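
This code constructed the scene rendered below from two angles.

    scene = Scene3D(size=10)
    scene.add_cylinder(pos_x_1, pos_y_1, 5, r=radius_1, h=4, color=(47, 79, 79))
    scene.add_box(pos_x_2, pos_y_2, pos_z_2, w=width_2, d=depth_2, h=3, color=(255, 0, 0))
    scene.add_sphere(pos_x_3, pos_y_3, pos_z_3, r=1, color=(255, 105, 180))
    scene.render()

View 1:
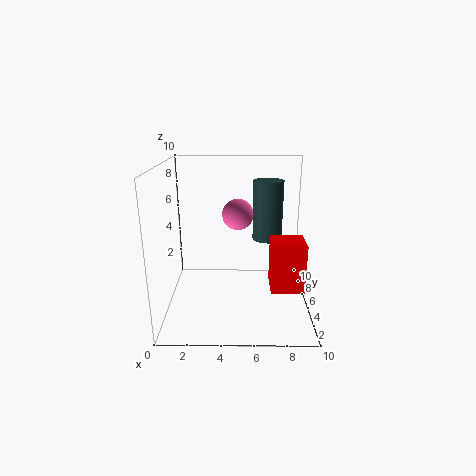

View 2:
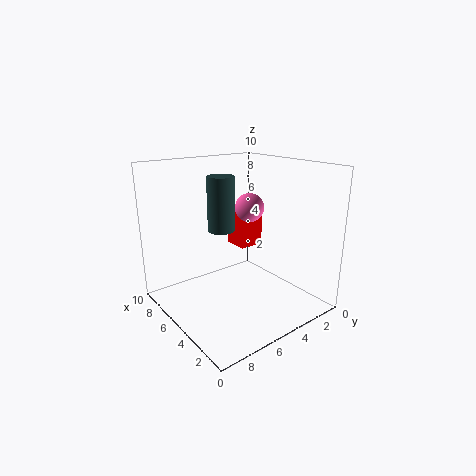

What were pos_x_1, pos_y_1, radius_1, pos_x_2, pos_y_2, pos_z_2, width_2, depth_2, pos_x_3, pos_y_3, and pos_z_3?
pos_x_1 = 7
pos_y_1 = 5
radius_1 = 1
pos_x_2 = 7
pos_y_2 = 1
pos_z_2 = 3
width_2 = 2
depth_2 = 2
pos_x_3 = 5
pos_y_3 = 4
pos_z_3 = 7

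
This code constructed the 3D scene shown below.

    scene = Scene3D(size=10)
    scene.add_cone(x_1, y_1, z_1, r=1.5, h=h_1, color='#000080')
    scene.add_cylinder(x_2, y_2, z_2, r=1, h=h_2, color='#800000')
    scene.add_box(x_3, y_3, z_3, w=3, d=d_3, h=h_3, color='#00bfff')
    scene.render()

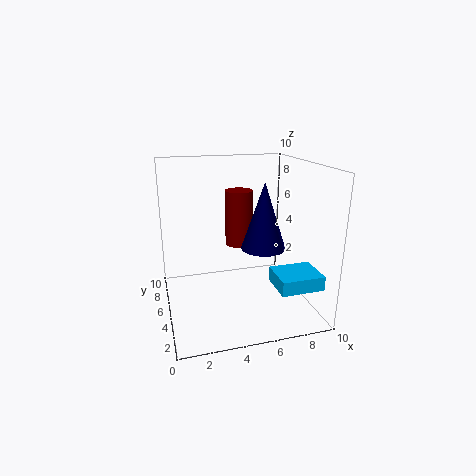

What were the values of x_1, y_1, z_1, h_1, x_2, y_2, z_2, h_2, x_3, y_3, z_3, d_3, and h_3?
x_1 = 6.5; y_1 = 4; z_1 = 4.5; h_1 = 4.5; x_2 = 5.5; y_2 = 6.5; z_2 = 4; h_2 = 4; x_3 = 7; y_3 = 1.5; z_3 = 2; d_3 = 2.5; h_3 = 1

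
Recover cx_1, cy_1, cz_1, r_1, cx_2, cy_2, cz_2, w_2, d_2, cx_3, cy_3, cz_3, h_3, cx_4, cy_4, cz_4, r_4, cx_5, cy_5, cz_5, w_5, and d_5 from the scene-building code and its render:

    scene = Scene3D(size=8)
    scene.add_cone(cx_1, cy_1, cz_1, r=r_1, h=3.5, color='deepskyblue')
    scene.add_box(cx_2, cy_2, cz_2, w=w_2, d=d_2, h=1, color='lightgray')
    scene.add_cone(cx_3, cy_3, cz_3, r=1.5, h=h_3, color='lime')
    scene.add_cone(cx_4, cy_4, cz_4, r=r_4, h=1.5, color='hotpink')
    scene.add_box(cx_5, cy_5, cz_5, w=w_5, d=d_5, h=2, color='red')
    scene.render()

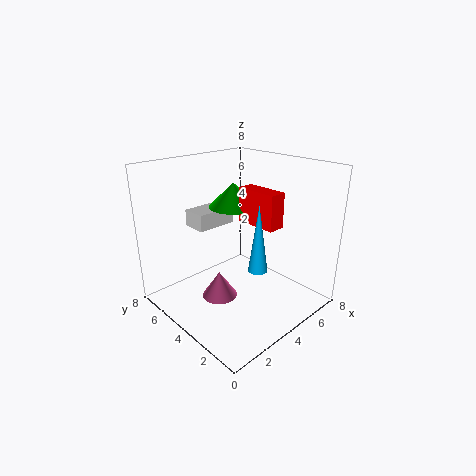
cx_1 = 3.5; cy_1 = 2; cz_1 = 3; r_1 = 0.5; cx_2 = 3; cy_2 = 6; cz_2 = 4; w_2 = 2.5; d_2 = 1.5; cx_3 = 5.5; cy_3 = 6; cz_3 = 5; h_3 = 1.5; cx_4 = 3; cy_4 = 4.5; cz_4 = 0.5; r_4 = 1; cx_5 = 5; cy_5 = 2.5; cz_5 = 4.5; w_5 = 1; d_5 = 2.5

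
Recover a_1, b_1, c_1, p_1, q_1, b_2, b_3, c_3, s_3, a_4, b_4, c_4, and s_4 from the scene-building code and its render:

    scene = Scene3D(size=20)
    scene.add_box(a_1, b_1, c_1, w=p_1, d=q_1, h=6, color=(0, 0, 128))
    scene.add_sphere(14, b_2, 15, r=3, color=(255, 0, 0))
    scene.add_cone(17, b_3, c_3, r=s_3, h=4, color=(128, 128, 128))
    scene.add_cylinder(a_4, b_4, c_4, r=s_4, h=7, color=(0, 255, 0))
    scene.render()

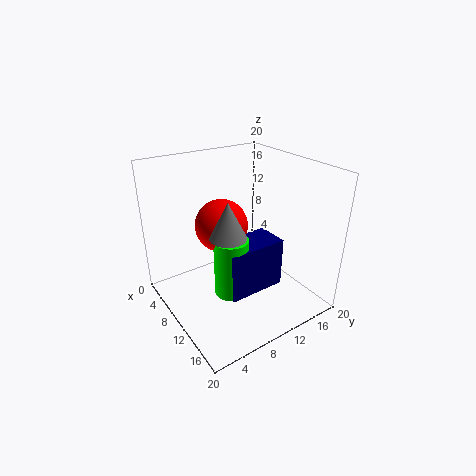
a_1 = 14, b_1 = 4, c_1 = 7, p_1 = 4, q_1 = 7, b_2 = 5, b_3 = 4, c_3 = 15, s_3 = 2, a_4 = 16, b_4 = 5, c_4 = 7, s_4 = 2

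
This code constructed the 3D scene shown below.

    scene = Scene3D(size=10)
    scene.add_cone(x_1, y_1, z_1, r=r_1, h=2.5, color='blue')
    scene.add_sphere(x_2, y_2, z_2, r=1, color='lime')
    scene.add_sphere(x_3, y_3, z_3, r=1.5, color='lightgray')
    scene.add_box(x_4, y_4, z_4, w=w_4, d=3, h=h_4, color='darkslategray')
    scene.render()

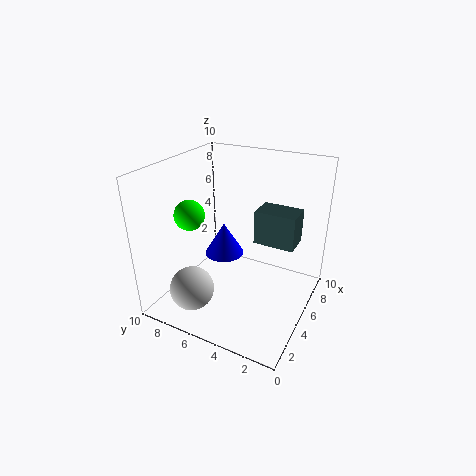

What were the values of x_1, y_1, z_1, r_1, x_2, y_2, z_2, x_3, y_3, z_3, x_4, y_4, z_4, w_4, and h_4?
x_1 = 6.5
y_1 = 7
z_1 = 2.5
r_1 = 1.5
x_2 = 3
y_2 = 7.5
z_2 = 7
x_3 = 2
y_3 = 7
z_3 = 2
x_4 = 6.5
y_4 = 1.5
z_4 = 4
w_4 = 2
h_4 = 2.5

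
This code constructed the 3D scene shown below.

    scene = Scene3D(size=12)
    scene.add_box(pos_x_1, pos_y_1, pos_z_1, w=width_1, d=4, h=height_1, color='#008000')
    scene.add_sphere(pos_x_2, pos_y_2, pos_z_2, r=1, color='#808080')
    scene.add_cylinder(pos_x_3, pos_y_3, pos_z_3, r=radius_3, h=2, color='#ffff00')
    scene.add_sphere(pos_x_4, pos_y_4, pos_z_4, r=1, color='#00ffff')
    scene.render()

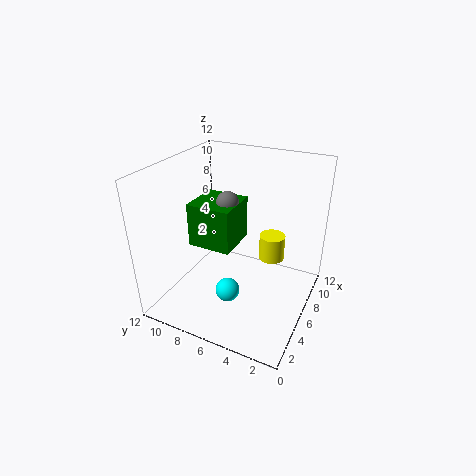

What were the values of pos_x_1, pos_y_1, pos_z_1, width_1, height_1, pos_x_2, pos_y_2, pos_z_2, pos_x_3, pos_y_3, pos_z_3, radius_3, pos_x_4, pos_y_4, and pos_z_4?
pos_x_1 = 6
pos_y_1 = 7
pos_z_1 = 4
width_1 = 4
height_1 = 4
pos_x_2 = 8
pos_y_2 = 8
pos_z_2 = 8
pos_x_3 = 6
pos_y_3 = 3
pos_z_3 = 5
radius_3 = 1
pos_x_4 = 4
pos_y_4 = 6
pos_z_4 = 2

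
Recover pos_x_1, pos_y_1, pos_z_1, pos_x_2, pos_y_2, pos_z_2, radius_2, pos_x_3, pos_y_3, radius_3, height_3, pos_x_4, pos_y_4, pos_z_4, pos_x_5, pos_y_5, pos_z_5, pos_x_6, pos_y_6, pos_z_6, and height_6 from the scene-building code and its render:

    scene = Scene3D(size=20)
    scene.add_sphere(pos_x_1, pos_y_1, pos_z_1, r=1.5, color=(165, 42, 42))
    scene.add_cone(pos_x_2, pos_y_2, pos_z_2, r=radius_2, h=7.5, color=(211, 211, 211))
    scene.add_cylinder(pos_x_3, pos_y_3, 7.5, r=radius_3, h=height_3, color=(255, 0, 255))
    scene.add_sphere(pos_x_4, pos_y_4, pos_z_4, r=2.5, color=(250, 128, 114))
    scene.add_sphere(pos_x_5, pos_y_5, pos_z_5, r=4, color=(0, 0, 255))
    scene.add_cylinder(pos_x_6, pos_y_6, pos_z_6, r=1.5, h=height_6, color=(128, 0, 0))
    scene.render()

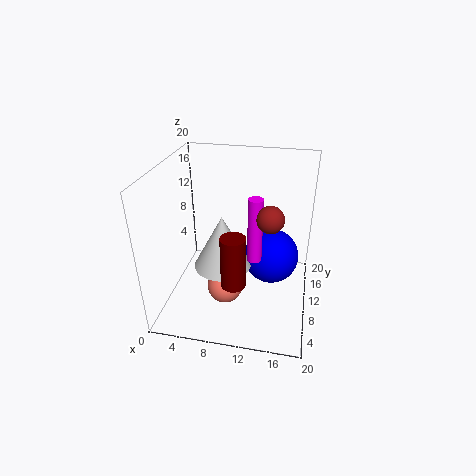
pos_x_1 = 15; pos_y_1 = 3; pos_z_1 = 17; pos_x_2 = 8; pos_y_2 = 9; pos_z_2 = 6; radius_2 = 4; pos_x_3 = 12.5; pos_y_3 = 9; radius_3 = 1; height_3 = 9; pos_x_4 = 8.5; pos_y_4 = 8; pos_z_4 = 3; pos_x_5 = 14.5; pos_y_5 = 12.5; pos_z_5 = 6; pos_x_6 = 11; pos_y_6 = 2.5; pos_z_6 = 8; height_6 = 6.5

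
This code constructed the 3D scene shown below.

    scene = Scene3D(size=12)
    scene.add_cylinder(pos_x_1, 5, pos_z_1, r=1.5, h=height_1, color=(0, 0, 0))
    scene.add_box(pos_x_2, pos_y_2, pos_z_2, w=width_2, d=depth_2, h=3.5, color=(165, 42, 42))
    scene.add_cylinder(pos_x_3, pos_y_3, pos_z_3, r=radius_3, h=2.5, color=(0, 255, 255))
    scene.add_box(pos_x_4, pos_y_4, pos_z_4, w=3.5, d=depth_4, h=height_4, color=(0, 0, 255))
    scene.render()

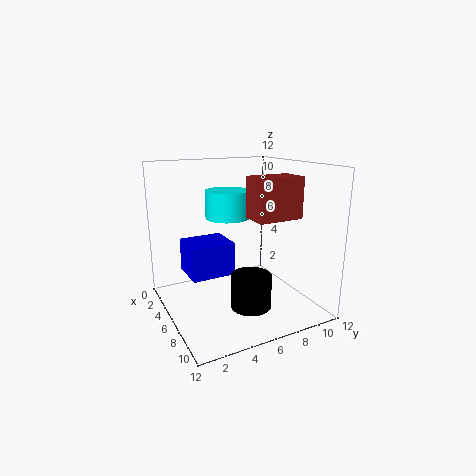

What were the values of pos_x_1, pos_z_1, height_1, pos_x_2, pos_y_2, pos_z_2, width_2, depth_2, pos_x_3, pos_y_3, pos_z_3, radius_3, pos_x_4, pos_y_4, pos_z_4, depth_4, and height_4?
pos_x_1 = 10, pos_z_1 = 2, height_1 = 2.5, pos_x_2 = 5.5, pos_y_2 = 7, pos_z_2 = 7.5, width_2 = 2.5, depth_2 = 4, pos_x_3 = 3, pos_y_3 = 6.5, pos_z_3 = 7, radius_3 = 2, pos_x_4 = 1, pos_y_4 = 2.5, pos_z_4 = 2, depth_4 = 4, height_4 = 3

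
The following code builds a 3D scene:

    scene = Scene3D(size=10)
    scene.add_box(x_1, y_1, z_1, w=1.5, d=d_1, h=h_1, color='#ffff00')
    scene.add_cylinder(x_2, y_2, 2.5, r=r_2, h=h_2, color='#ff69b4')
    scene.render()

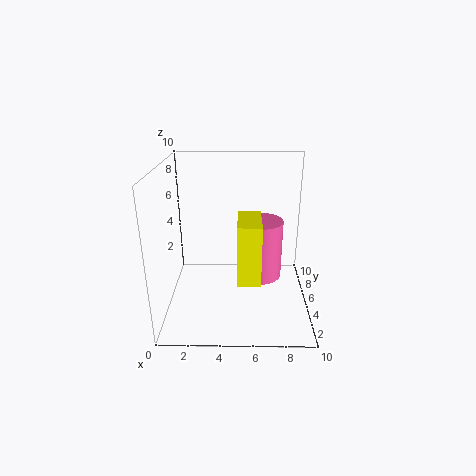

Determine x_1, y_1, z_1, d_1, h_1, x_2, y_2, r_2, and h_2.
x_1 = 5, y_1 = 2, z_1 = 3, d_1 = 3, h_1 = 4, x_2 = 6.5, y_2 = 4.5, r_2 = 1.5, h_2 = 4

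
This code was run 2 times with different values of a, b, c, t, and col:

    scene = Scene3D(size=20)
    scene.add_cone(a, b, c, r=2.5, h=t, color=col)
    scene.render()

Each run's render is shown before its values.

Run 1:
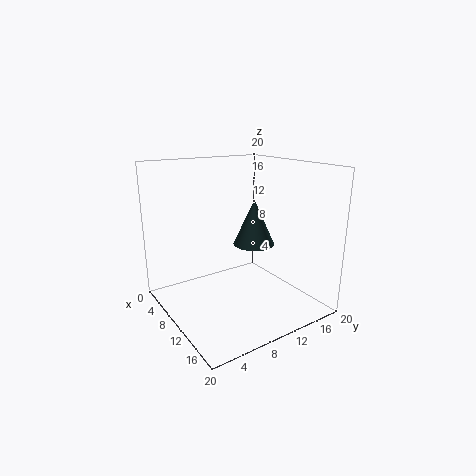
a = 15, b = 9, c = 11, t = 5.5, col = 'darkslategray'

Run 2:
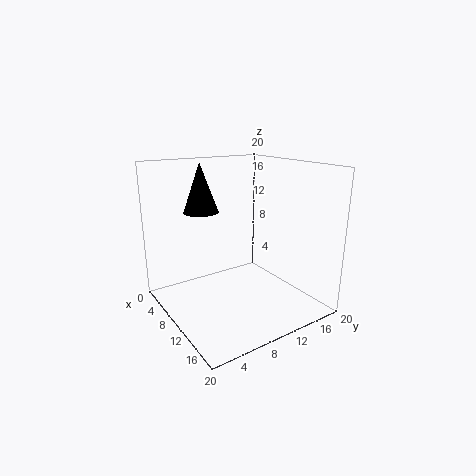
a = 5, b = 7, c = 13, t = 7, col = 'black'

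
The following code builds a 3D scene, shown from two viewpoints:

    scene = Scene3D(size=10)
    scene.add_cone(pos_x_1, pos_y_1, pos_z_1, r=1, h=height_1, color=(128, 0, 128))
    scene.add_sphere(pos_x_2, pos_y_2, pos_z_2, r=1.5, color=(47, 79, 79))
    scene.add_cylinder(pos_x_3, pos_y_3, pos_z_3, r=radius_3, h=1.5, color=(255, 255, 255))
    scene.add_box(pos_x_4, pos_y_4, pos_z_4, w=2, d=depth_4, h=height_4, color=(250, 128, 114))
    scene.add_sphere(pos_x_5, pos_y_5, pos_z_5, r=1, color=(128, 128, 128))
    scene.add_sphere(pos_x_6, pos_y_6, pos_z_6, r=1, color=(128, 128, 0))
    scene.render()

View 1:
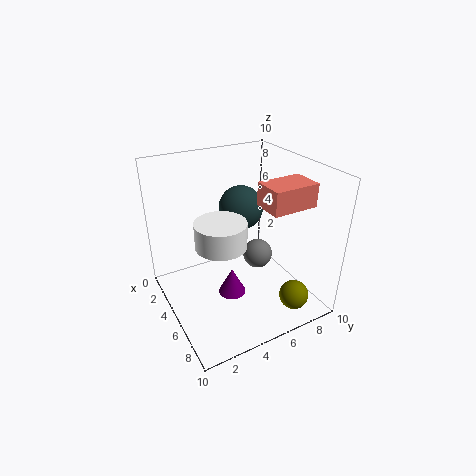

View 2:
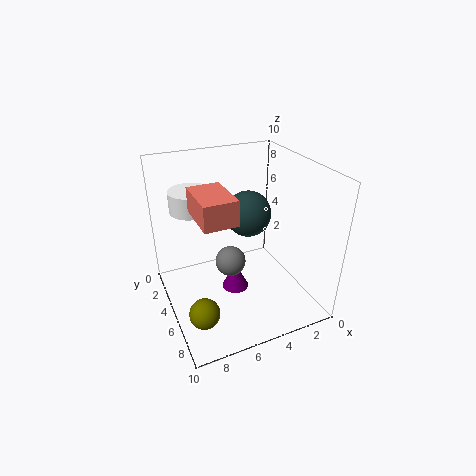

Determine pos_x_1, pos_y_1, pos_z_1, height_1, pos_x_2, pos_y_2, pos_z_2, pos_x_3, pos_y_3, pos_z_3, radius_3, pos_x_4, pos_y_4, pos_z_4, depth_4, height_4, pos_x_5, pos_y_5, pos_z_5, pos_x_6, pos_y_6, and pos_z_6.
pos_x_1 = 5
pos_y_1 = 4.5
pos_z_1 = 0.5
height_1 = 2
pos_x_2 = 4.5
pos_y_2 = 5.5
pos_z_2 = 7
pos_x_3 = 7.5
pos_y_3 = 2.5
pos_z_3 = 6.5
radius_3 = 1.5
pos_x_4 = 6.5
pos_y_4 = 5.5
pos_z_4 = 8
depth_4 = 3
height_4 = 1.5
pos_x_5 = 6
pos_y_5 = 6
pos_z_5 = 4
pos_x_6 = 8.5
pos_y_6 = 7.5
pos_z_6 = 1.5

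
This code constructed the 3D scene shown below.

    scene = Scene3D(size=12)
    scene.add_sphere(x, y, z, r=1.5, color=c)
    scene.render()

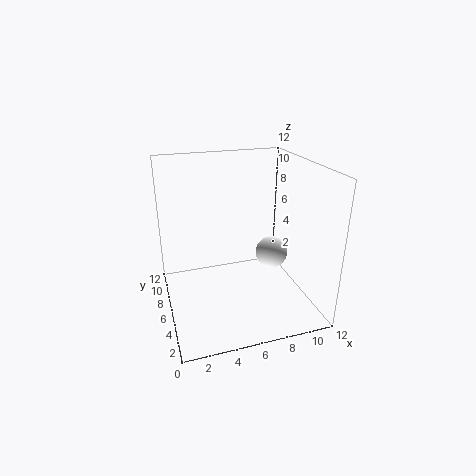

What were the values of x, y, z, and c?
x = 10, y = 8, z = 3, c = 'white'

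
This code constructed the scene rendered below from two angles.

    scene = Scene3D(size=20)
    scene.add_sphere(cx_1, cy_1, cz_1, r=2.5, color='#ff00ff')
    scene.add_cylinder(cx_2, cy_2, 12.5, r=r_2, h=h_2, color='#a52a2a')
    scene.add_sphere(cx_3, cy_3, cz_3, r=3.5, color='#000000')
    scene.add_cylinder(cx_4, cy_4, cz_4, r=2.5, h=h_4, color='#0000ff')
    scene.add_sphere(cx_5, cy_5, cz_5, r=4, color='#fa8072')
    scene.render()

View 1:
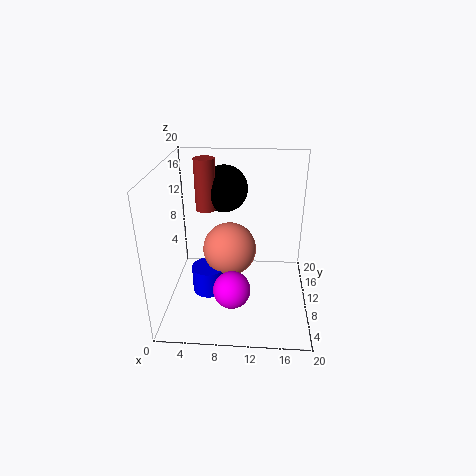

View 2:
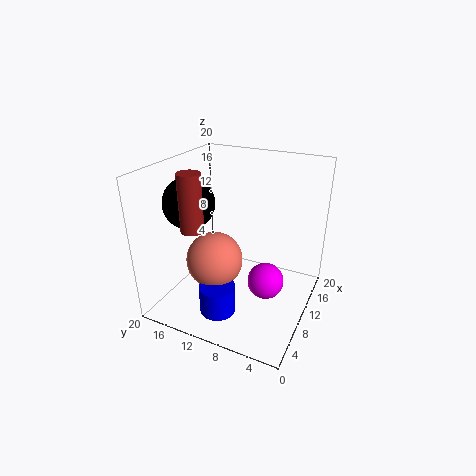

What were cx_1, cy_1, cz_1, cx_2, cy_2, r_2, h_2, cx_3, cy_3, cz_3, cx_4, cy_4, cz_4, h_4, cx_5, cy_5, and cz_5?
cx_1 = 9.5, cy_1 = 5.5, cz_1 = 4.5, cx_2 = 5, cy_2 = 14, r_2 = 1.5, h_2 = 7.5, cx_3 = 7.5, cy_3 = 16, cz_3 = 15, cx_4 = 5.5, cy_4 = 11, cz_4 = 0.5, h_4 = 4, cx_5 = 8.5, cy_5 = 13, cz_5 = 6.5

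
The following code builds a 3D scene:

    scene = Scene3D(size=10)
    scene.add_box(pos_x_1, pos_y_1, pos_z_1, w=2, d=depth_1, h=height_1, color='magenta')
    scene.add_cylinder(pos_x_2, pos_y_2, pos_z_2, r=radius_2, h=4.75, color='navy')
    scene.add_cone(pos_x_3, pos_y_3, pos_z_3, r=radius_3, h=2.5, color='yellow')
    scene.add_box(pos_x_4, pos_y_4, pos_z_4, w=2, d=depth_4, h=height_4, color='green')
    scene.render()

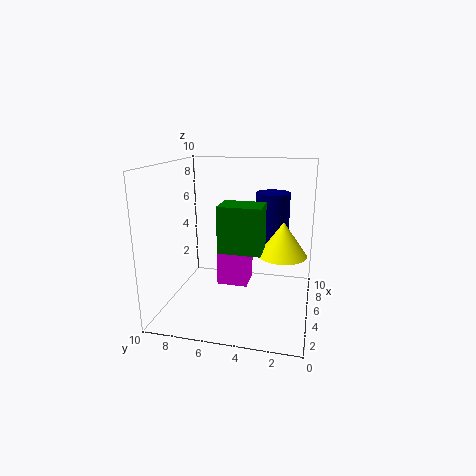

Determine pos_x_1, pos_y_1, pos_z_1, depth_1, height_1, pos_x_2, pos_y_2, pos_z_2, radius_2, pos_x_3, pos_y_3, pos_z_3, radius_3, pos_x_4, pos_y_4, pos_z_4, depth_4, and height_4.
pos_x_1 = 3.25, pos_y_1 = 4, pos_z_1 = 2.25, depth_1 = 2, height_1 = 2.25, pos_x_2 = 7.75, pos_y_2 = 3, pos_z_2 = 3, radius_2 = 1.25, pos_x_3 = 6.25, pos_y_3 = 2, pos_z_3 = 3.5, radius_3 = 1.75, pos_x_4 = 2.5, pos_y_4 = 3, pos_z_4 = 4.75, depth_4 = 2.75, height_4 = 3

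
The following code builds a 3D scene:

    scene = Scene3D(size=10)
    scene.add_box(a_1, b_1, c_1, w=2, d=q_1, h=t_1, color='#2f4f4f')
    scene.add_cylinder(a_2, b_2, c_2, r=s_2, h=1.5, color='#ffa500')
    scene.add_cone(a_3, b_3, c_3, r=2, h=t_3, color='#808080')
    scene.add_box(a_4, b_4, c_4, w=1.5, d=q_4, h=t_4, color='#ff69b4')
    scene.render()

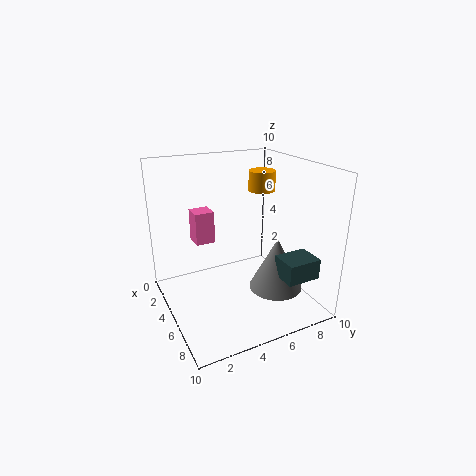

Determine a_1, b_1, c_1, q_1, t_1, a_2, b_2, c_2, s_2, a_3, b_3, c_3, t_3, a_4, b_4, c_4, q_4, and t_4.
a_1 = 6; b_1 = 7.5; c_1 = 2; q_1 = 2.5; t_1 = 1.5; a_2 = 3; b_2 = 8; c_2 = 7.5; s_2 = 1; a_3 = 5.5; b_3 = 8; c_3 = 0.5; t_3 = 4; a_4 = 0.5; b_4 = 3; c_4 = 3.5; q_4 = 1.5; t_4 = 2.5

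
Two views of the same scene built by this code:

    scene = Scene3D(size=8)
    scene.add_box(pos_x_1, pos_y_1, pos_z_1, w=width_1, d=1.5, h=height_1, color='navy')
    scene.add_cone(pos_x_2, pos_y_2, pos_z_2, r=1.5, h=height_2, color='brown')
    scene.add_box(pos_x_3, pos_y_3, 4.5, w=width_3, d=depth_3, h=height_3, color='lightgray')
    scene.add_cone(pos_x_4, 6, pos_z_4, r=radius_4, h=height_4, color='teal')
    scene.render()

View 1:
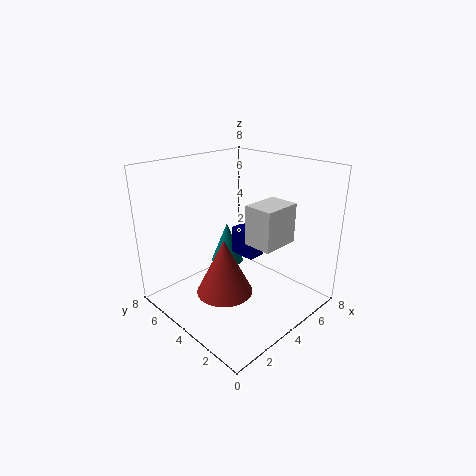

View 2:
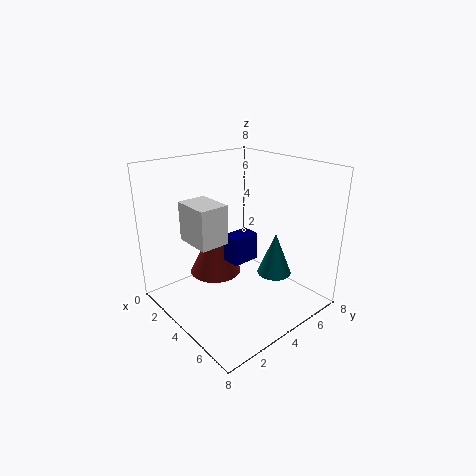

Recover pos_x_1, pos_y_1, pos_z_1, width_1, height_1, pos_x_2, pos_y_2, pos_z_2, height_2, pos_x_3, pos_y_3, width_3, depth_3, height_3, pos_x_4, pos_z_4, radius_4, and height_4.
pos_x_1 = 4
pos_y_1 = 3
pos_z_1 = 3
width_1 = 1
height_1 = 1.5
pos_x_2 = 2.5
pos_y_2 = 3.5
pos_z_2 = 1.5
height_2 = 3
pos_x_3 = 3
pos_y_3 = 1
width_3 = 2
depth_3 = 1.5
height_3 = 2
pos_x_4 = 5
pos_z_4 = 1.5
radius_4 = 1
height_4 = 2.5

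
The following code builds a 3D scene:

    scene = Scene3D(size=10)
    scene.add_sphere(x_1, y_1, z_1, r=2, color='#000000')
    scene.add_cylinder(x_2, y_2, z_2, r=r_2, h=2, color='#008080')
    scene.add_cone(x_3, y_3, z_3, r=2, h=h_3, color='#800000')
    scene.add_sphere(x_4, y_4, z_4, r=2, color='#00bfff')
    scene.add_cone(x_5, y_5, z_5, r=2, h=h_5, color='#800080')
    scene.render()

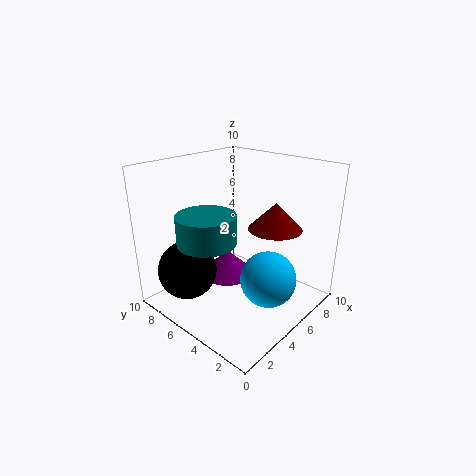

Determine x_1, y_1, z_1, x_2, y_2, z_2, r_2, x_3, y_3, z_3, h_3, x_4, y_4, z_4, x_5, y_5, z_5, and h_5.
x_1 = 2
y_1 = 7
z_1 = 3
x_2 = 3
y_2 = 6
z_2 = 5
r_2 = 2
x_3 = 8
y_3 = 4
z_3 = 5
h_3 = 2
x_4 = 6
y_4 = 3
z_4 = 2
x_5 = 6
y_5 = 7
z_5 = 1
h_5 = 2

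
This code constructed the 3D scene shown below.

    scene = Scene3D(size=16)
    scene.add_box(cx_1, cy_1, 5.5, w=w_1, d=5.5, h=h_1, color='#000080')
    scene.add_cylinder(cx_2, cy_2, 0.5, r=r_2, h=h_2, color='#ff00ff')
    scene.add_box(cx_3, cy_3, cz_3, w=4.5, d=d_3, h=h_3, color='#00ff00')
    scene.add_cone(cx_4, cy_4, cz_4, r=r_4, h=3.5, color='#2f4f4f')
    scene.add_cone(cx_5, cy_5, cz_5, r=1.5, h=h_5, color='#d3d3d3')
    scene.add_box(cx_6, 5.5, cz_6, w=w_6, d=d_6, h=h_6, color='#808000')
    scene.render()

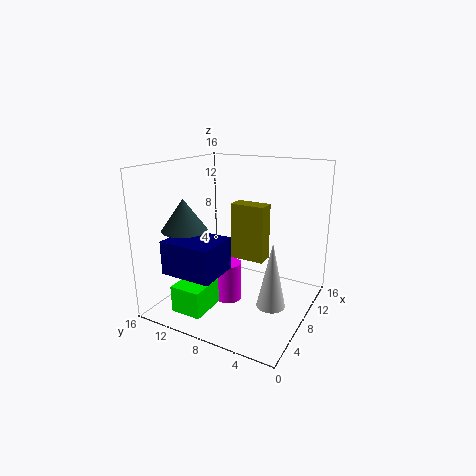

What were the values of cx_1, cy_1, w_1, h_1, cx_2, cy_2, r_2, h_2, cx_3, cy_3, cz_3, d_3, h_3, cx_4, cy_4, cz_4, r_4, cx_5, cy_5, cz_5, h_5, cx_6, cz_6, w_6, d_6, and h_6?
cx_1 = 1, cy_1 = 7.5, w_1 = 4.5, h_1 = 3.5, cx_2 = 7.5, cy_2 = 9, r_2 = 1.5, h_2 = 4.5, cx_3 = 2, cy_3 = 9.5, cz_3 = 0.5, d_3 = 3.5, h_3 = 3, cx_4 = 5, cy_4 = 13, cz_4 = 9, r_4 = 2.5, cx_5 = 6, cy_5 = 3, cz_5 = 2, h_5 = 7, cx_6 = 9, cz_6 = 5, w_6 = 2, d_6 = 4, h_6 = 6.5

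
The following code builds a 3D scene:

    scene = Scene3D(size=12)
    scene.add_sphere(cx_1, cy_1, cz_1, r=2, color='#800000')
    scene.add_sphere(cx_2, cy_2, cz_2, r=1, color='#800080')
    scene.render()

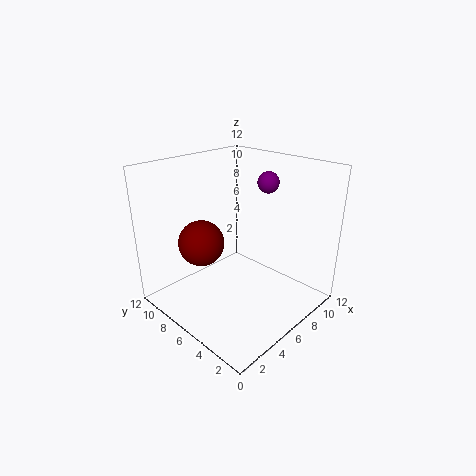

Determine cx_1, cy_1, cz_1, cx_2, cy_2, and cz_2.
cx_1 = 4.5, cy_1 = 9, cz_1 = 5, cx_2 = 11, cy_2 = 7, cz_2 = 9.5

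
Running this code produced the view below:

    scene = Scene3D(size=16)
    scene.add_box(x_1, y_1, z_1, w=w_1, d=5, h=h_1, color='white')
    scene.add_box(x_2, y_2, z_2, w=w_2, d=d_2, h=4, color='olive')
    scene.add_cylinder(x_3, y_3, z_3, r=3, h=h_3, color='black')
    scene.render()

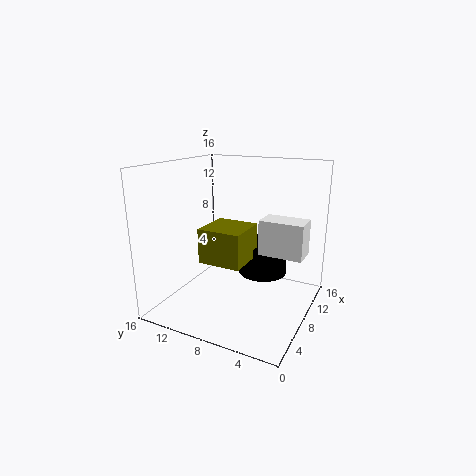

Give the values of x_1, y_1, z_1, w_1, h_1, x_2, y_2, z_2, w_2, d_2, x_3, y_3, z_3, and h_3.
x_1 = 9; y_1 = 1; z_1 = 6; w_1 = 3; h_1 = 4; x_2 = 6; y_2 = 7; z_2 = 5; w_2 = 5; d_2 = 5; x_3 = 13; y_3 = 7; z_3 = 2; h_3 = 4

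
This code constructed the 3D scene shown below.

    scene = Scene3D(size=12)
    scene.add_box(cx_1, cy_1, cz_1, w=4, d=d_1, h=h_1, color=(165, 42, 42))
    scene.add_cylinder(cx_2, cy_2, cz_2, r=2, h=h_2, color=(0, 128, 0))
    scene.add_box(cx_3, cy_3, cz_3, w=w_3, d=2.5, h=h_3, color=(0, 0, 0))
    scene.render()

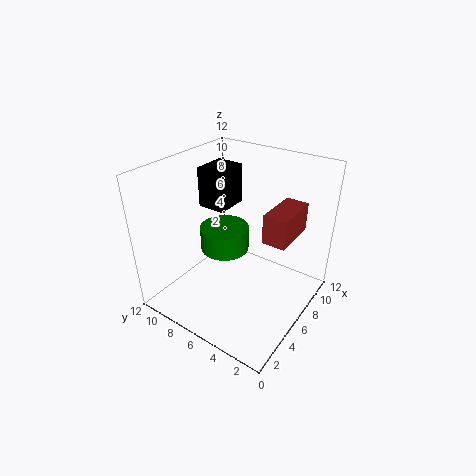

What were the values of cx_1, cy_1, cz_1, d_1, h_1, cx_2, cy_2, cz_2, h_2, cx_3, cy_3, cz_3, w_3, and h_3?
cx_1 = 6.5; cy_1 = 2; cz_1 = 6; d_1 = 2; h_1 = 2.5; cx_2 = 5.5; cy_2 = 7; cz_2 = 5; h_2 = 2; cx_3 = 6.5; cy_3 = 8; cz_3 = 7.5; w_3 = 3; h_3 = 3.5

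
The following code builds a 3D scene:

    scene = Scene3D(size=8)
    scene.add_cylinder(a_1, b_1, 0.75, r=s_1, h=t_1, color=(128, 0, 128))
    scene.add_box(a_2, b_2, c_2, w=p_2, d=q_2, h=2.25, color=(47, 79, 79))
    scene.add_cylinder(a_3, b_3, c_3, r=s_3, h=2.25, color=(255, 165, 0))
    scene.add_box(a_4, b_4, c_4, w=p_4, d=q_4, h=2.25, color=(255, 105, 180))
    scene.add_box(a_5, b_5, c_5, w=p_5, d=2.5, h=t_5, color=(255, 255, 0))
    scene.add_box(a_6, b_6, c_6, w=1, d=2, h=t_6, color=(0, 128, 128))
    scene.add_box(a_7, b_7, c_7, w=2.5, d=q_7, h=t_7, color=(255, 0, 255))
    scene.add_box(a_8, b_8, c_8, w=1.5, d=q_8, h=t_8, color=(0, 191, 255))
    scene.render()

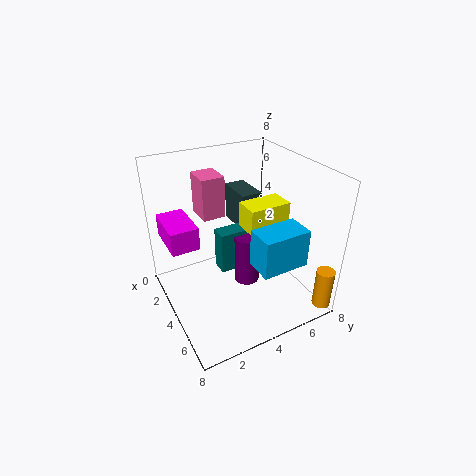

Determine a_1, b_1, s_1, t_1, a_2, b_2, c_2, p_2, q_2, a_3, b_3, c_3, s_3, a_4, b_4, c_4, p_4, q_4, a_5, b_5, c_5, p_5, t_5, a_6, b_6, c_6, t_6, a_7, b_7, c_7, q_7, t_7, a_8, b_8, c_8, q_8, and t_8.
a_1 = 3.75; b_1 = 4.75; s_1 = 0.75; t_1 = 3; a_2 = 0.5; b_2 = 5; c_2 = 3.5; p_2 = 2.25; q_2 = 1.25; a_3 = 7.5; b_3 = 7.5; c_3 = 0.5; s_3 = 0.5; a_4 = 2; b_4 = 2.25; c_4 = 5.25; p_4 = 1.5; q_4 = 1.25; a_5 = 2.75; b_5 = 4.75; c_5 = 4; p_5 = 1.5; t_5 = 1.5; a_6 = 2.5; b_6 = 3.25; c_6 = 1.5; t_6 = 2.5; a_7 = 1.5; b_7 = 0.25; c_7 = 4; q_7 = 1.5; t_7 = 1.25; a_8 = 5.75; b_8 = 3.75; c_8 = 3.5; q_8 = 2.5; t_8 = 2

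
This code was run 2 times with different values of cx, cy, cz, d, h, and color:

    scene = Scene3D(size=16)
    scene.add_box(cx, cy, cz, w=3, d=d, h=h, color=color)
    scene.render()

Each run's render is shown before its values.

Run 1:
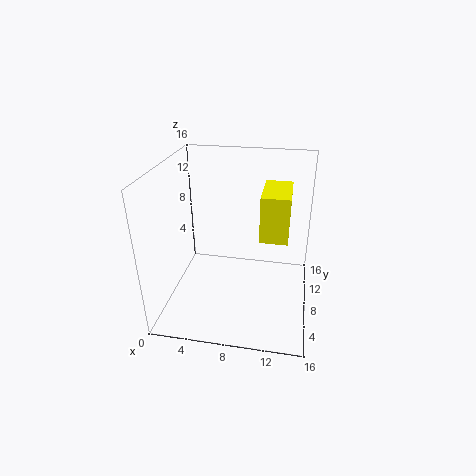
cx = 10.5
cy = 6.5
cz = 8.5
d = 5.5
h = 5
color = 'yellow'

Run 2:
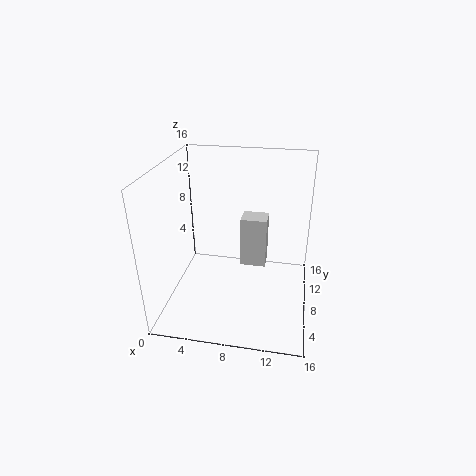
cx = 8
cy = 9.5
cz = 3.5
d = 2.5
h = 6
color = 'lightgray'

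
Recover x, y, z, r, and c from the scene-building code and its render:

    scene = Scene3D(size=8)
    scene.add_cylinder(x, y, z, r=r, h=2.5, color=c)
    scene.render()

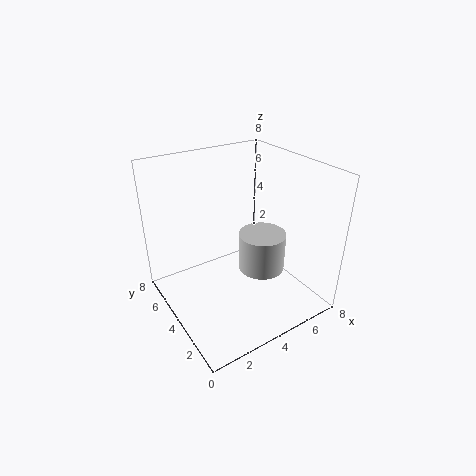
x = 6.5; y = 5; z = 0.5; r = 1.5; c = 'lightgray'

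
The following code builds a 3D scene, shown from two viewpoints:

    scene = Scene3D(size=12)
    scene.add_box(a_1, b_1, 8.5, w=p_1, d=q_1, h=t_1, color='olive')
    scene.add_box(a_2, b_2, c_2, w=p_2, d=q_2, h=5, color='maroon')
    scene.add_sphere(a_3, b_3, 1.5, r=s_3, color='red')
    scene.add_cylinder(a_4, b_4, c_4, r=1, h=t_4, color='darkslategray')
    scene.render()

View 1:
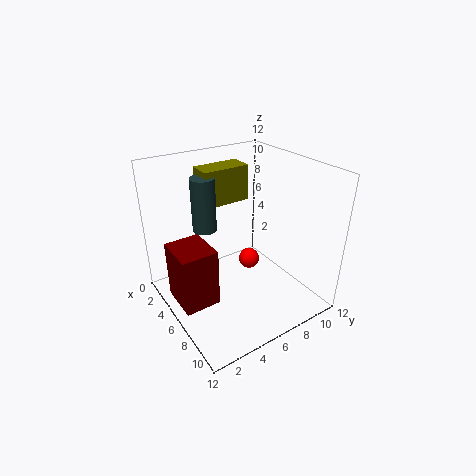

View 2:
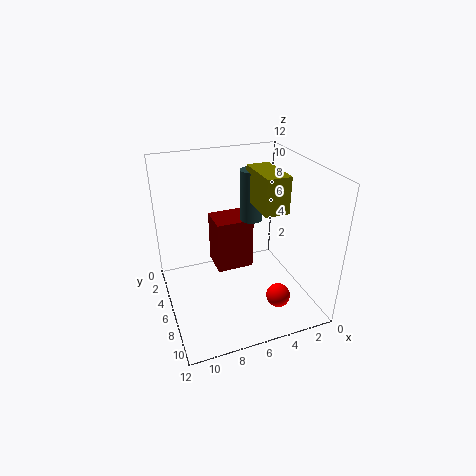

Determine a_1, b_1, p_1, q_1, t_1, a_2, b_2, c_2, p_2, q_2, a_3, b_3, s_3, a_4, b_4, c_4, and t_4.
a_1 = 2.5, b_1 = 4, p_1 = 2, q_1 = 4, t_1 = 3, a_2 = 3.5, b_2 = 0.5, c_2 = 1, p_2 = 3.5, q_2 = 3, a_3 = 3.5, b_3 = 9, s_3 = 1, a_4 = 4, b_4 = 4, c_4 = 6.5, t_4 = 4.5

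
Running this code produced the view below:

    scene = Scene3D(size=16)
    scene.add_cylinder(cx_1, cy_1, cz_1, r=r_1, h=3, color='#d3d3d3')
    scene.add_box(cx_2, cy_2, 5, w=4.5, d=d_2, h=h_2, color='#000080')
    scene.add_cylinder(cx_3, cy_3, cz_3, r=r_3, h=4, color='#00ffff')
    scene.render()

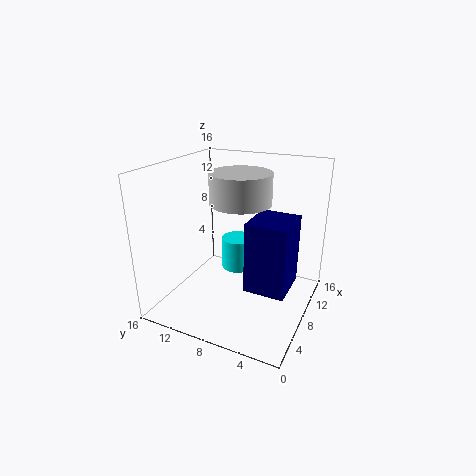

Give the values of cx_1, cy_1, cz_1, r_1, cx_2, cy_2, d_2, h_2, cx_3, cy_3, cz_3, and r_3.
cx_1 = 5.5; cy_1 = 6.5; cz_1 = 13; r_1 = 3; cx_2 = 3; cy_2 = 1; d_2 = 4; h_2 = 7; cx_3 = 12; cy_3 = 10; cz_3 = 2; r_3 = 2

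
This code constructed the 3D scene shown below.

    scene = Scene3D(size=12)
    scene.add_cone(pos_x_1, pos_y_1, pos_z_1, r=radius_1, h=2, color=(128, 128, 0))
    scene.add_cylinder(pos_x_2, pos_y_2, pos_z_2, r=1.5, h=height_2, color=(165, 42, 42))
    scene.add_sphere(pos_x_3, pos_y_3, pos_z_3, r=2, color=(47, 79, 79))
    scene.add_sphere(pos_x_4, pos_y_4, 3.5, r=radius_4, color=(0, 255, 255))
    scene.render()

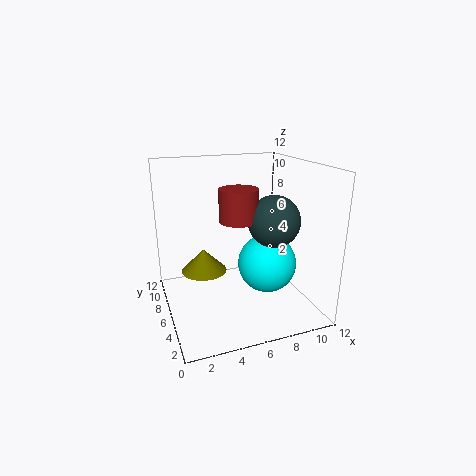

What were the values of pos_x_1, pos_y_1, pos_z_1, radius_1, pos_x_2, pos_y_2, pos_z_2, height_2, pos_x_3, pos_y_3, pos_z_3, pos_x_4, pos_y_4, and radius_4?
pos_x_1 = 3.5, pos_y_1 = 8, pos_z_1 = 2.5, radius_1 = 2, pos_x_2 = 5.5, pos_y_2 = 4.5, pos_z_2 = 8, height_2 = 2.5, pos_x_3 = 8, pos_y_3 = 3.5, pos_z_3 = 8, pos_x_4 = 8.5, pos_y_4 = 5.5, radius_4 = 2.5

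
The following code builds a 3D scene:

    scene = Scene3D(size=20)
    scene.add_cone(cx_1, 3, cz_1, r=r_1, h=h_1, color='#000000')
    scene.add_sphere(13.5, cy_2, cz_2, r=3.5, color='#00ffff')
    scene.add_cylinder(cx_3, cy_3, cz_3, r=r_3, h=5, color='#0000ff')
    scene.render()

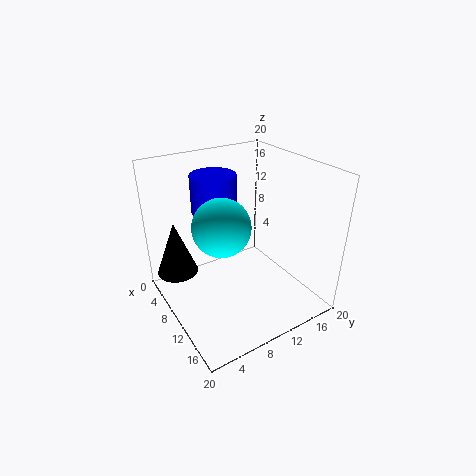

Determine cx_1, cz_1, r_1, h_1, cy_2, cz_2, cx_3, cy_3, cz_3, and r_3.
cx_1 = 4; cz_1 = 3.5; r_1 = 3; h_1 = 8; cy_2 = 5.5; cz_2 = 14.5; cx_3 = 8; cy_3 = 7.5; cz_3 = 14; r_3 = 3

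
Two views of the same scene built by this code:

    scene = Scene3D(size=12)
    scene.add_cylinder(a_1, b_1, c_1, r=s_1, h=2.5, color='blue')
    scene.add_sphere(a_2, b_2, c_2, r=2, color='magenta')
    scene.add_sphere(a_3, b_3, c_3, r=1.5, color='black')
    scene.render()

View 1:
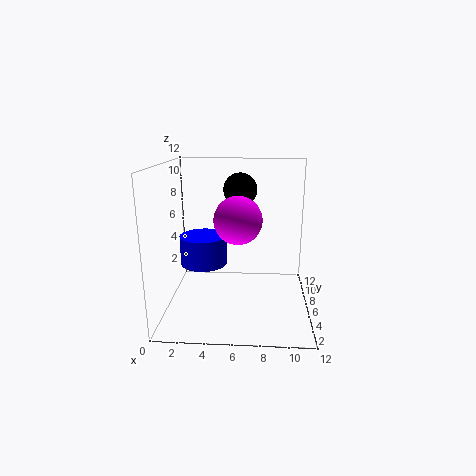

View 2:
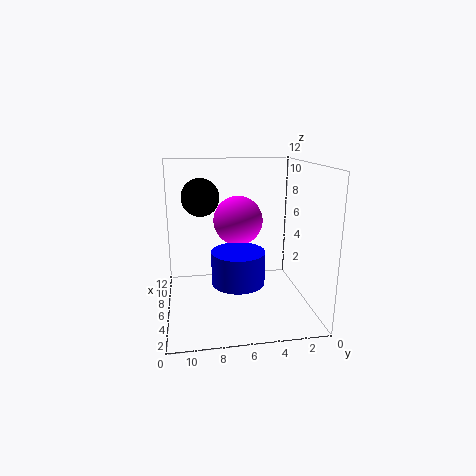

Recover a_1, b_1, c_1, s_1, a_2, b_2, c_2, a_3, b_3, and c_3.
a_1 = 3; b_1 = 6.5; c_1 = 3.5; s_1 = 2; a_2 = 6; b_2 = 6; c_2 = 7.5; a_3 = 6; b_3 = 9; c_3 = 9.5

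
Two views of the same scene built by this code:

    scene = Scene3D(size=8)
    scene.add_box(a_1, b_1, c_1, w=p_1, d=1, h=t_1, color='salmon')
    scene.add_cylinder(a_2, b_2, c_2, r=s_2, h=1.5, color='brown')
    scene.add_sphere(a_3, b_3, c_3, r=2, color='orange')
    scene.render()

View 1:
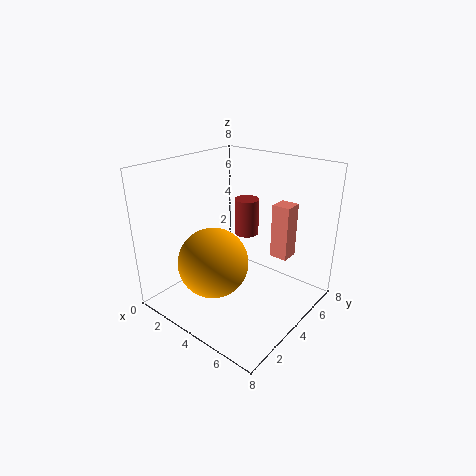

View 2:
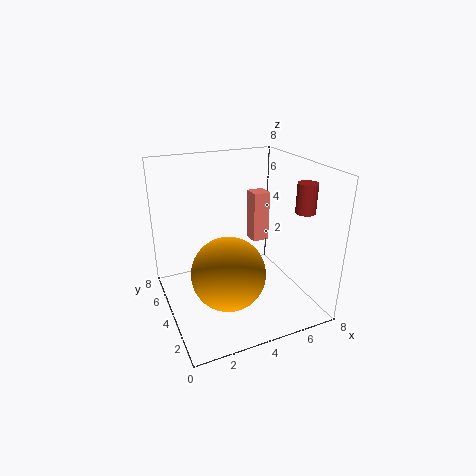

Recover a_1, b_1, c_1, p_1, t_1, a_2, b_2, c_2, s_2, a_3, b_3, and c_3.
a_1 = 5.5
b_1 = 5
c_1 = 3
p_1 = 1
t_1 = 3
a_2 = 6.5
b_2 = 1.5
c_2 = 6
s_2 = 0.5
a_3 = 3
b_3 = 3
c_3 = 2.5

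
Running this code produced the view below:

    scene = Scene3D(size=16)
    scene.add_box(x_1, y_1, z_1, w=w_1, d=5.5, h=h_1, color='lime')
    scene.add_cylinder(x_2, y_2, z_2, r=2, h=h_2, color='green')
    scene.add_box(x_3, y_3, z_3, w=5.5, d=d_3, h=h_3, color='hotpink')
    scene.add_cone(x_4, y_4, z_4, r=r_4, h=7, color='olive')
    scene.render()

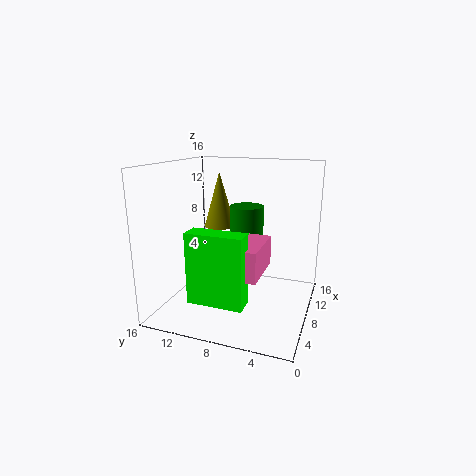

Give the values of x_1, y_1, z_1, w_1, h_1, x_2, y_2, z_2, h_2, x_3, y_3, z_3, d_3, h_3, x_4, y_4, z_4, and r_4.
x_1 = 0.5, y_1 = 5, z_1 = 3.5, w_1 = 2, h_1 = 7, x_2 = 11, y_2 = 8, z_2 = 3.5, h_2 = 7.5, x_3 = 1.5, y_3 = 4, z_3 = 6, d_3 = 5, h_3 = 3, x_4 = 13.5, y_4 = 12.5, z_4 = 7.5, r_4 = 2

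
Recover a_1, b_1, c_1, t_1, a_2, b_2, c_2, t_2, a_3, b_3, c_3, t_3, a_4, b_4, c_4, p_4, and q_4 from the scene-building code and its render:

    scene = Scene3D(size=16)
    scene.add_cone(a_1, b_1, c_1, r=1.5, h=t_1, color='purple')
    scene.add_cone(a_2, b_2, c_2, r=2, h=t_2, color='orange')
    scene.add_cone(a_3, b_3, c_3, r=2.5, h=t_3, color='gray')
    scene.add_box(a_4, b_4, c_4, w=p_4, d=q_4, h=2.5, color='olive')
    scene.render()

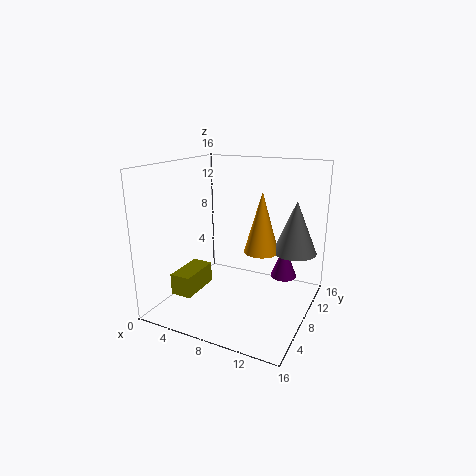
a_1 = 12.5; b_1 = 11; c_1 = 3; t_1 = 4; a_2 = 10; b_2 = 10; c_2 = 6; t_2 = 7; a_3 = 13.5; b_3 = 11.5; c_3 = 6; t_3 = 6; a_4 = 1; b_4 = 4.5; c_4 = 1; p_4 = 2.5; q_4 = 5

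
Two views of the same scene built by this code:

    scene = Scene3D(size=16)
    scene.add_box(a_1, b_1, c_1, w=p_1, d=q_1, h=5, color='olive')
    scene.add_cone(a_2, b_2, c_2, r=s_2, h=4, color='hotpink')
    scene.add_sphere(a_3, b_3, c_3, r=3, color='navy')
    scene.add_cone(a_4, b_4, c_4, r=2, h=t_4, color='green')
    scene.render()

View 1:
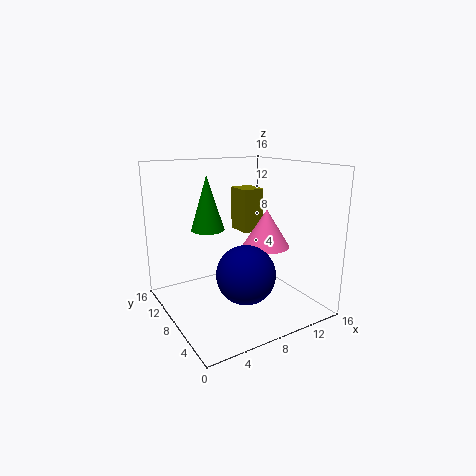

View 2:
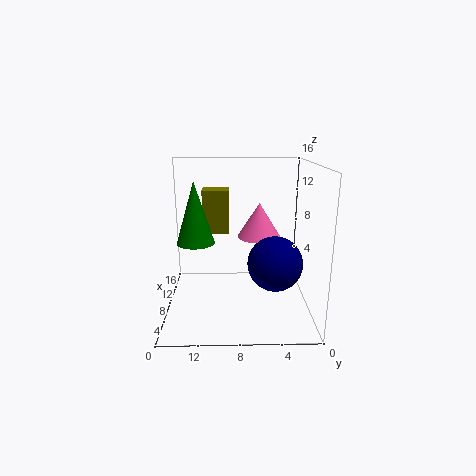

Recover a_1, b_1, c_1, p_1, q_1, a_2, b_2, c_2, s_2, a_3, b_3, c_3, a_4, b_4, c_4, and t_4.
a_1 = 9.5
b_1 = 9
c_1 = 8
p_1 = 2.5
q_1 = 3
a_2 = 10
b_2 = 5.5
c_2 = 7.5
s_2 = 2.5
a_3 = 6.5
b_3 = 4
c_3 = 5.5
a_4 = 6.5
b_4 = 12.5
c_4 = 8
t_4 = 6.5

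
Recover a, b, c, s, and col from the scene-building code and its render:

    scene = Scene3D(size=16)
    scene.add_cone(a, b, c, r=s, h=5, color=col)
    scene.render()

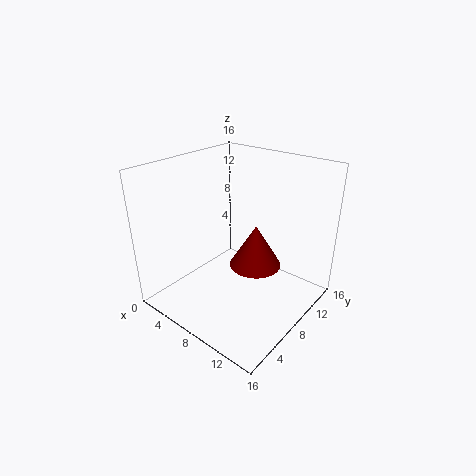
a = 9
b = 10
c = 4
s = 3
col = 'maroon'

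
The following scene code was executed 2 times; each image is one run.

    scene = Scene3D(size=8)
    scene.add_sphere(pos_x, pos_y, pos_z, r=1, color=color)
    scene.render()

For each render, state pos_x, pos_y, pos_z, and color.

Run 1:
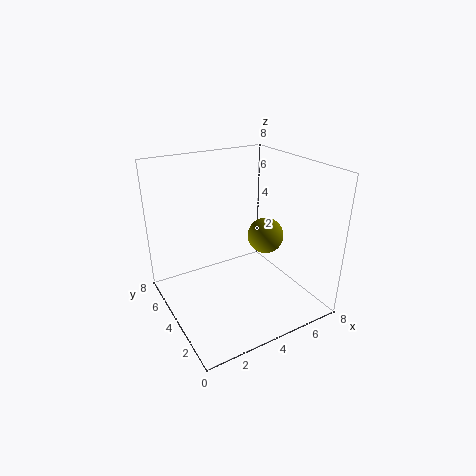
pos_x = 5.5; pos_y = 3.5; pos_z = 4; color = 'olive'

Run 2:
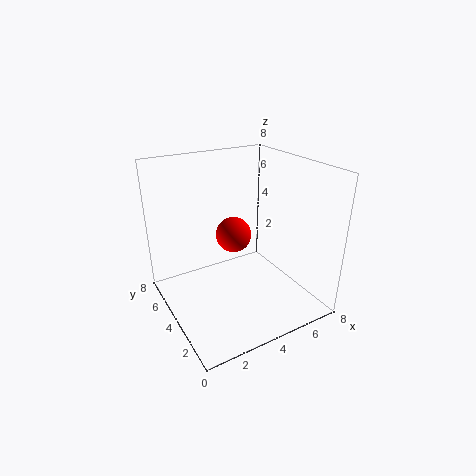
pos_x = 4; pos_y = 4.5; pos_z = 4; color = 'red'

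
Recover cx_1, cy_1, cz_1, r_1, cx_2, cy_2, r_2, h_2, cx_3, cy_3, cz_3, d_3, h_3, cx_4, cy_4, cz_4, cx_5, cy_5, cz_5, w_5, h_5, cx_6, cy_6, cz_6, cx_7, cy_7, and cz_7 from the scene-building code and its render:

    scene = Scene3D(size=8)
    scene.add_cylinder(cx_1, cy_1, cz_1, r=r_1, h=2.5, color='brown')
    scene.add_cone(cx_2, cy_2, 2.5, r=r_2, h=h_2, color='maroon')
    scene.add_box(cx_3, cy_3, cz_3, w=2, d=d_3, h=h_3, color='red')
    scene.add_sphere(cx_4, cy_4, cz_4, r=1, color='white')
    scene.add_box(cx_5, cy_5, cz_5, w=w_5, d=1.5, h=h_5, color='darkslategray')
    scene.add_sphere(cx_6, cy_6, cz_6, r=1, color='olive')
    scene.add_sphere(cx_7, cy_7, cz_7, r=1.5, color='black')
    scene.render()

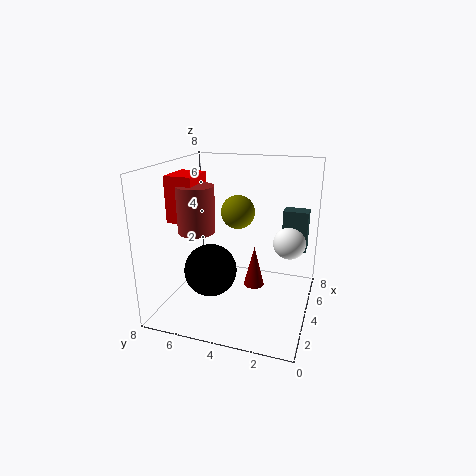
cx_1 = 3, cy_1 = 6, cz_1 = 4.5, r_1 = 1, cx_2 = 2, cy_2 = 2.5, r_2 = 0.5, h_2 = 2, cx_3 = 2.5, cy_3 = 6, cz_3 = 5, d_3 = 1.5, h_3 = 2.5, cx_4 = 6.5, cy_4 = 1.5, cz_4 = 3, cx_5 = 6.5, cy_5 = 0.5, cz_5 = 2.5, w_5 = 1, h_5 = 2.5, cx_6 = 5.5, cy_6 = 4.5, cz_6 = 5, cx_7 = 3.5, cy_7 = 5.5, cz_7 = 2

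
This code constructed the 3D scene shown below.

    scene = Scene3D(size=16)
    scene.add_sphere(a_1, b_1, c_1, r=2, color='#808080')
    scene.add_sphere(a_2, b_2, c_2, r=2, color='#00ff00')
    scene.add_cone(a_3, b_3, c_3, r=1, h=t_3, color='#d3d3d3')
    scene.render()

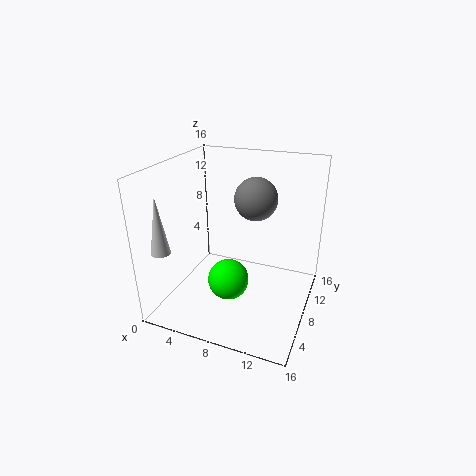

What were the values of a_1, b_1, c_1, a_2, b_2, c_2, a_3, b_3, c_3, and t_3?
a_1 = 11, b_1 = 5, c_1 = 14, a_2 = 9, b_2 = 3, c_2 = 6, a_3 = 2, b_3 = 2, c_3 = 8, t_3 = 6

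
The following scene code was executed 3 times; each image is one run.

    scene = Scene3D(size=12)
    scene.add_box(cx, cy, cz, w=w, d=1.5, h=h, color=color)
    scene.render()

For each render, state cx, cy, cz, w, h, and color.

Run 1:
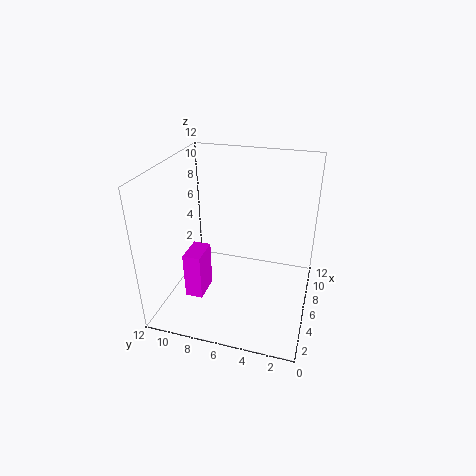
cx = 3.5
cy = 8.5
cz = 1
w = 2.5
h = 4
color = 'magenta'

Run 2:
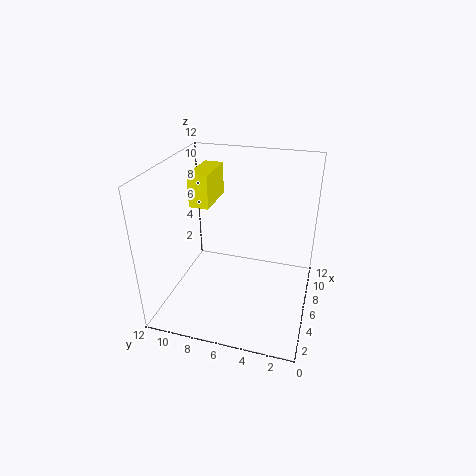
cx = 3.5
cy = 7.5
cz = 9.5
w = 3.5
h = 2.5
color = 'yellow'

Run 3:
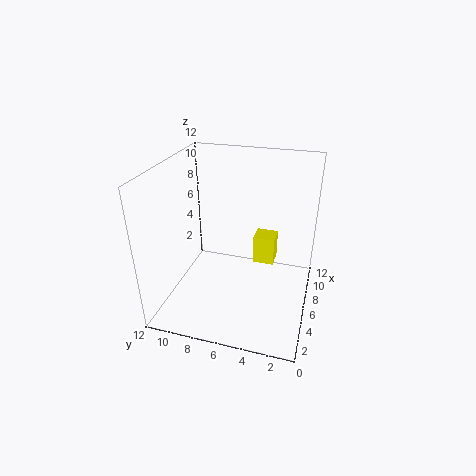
cx = 3
cy = 2.5
cz = 6
w = 1.5
h = 2
color = 'yellow'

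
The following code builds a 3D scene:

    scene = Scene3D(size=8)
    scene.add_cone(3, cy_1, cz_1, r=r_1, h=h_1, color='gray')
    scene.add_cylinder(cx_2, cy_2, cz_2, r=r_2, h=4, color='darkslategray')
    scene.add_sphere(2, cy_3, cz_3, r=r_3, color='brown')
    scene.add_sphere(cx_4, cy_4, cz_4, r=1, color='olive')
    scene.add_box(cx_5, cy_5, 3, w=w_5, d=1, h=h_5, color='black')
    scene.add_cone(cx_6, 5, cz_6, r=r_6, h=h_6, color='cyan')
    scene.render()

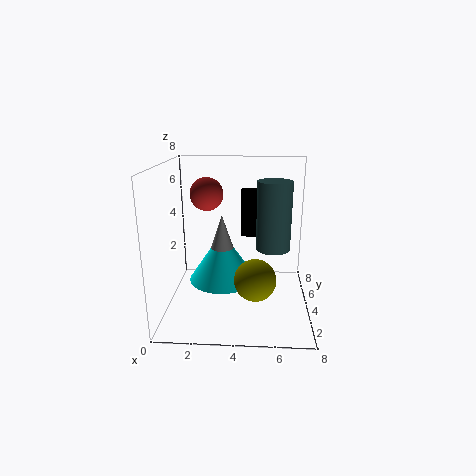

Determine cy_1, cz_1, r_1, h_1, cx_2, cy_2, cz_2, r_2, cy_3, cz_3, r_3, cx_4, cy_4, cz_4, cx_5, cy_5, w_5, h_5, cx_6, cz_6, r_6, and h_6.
cy_1 = 5, cz_1 = 2, r_1 = 1, h_1 = 3, cx_2 = 6, cy_2 = 5, cz_2 = 3, r_2 = 1, cy_3 = 6, cz_3 = 6, r_3 = 1, cx_4 = 5, cy_4 = 1, cz_4 = 3, cx_5 = 4, cy_5 = 7, w_5 = 1, h_5 = 3, cx_6 = 3, cz_6 = 1, r_6 = 2, h_6 = 3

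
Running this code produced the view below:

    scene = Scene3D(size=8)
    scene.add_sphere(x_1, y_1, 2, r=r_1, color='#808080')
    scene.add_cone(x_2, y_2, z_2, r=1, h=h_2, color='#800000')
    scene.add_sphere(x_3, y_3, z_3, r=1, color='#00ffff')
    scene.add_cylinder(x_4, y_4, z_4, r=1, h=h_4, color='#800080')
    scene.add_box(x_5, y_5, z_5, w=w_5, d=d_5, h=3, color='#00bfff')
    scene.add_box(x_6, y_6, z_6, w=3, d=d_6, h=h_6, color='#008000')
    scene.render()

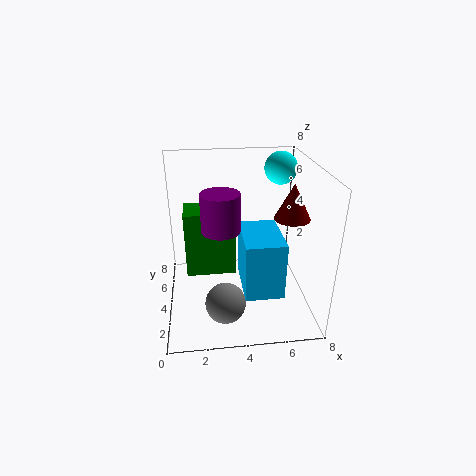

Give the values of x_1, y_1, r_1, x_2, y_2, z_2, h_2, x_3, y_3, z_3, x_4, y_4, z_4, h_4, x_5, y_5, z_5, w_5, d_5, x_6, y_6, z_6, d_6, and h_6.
x_1 = 3, y_1 = 1, r_1 = 1, x_2 = 7, y_2 = 4, z_2 = 5, h_2 = 2, x_3 = 7, y_3 = 7, z_3 = 7, x_4 = 3, y_4 = 3, z_4 = 5, h_4 = 2, x_5 = 4, y_5 = 1, z_5 = 2, w_5 = 2, d_5 = 3, x_6 = 1, y_6 = 5, z_6 = 1, d_6 = 2, h_6 = 4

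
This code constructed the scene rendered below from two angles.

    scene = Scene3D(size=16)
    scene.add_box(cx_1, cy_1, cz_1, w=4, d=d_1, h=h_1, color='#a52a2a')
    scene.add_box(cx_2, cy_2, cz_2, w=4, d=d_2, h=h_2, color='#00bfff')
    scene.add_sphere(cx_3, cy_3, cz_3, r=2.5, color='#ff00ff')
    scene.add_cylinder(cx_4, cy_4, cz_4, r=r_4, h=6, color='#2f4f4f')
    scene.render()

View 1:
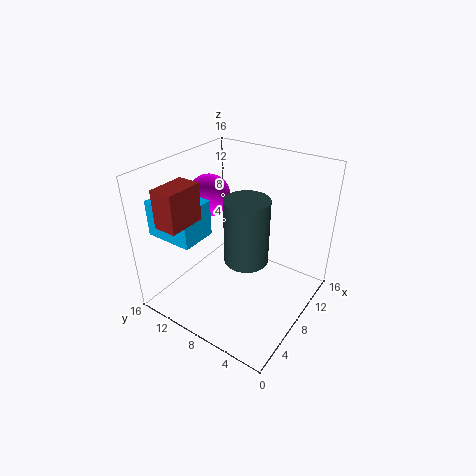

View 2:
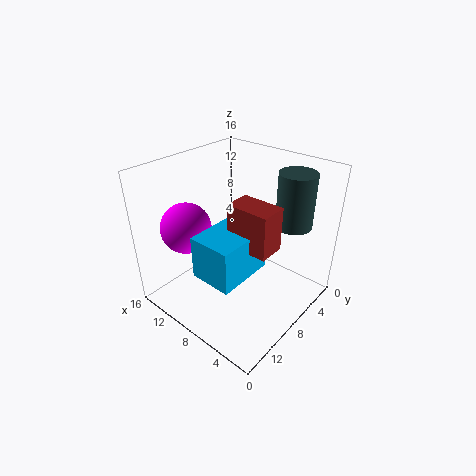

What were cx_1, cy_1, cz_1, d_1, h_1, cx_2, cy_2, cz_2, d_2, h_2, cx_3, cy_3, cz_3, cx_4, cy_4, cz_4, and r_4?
cx_1 = 1
cy_1 = 10.5
cz_1 = 11
d_1 = 2.5
h_1 = 4
cx_2 = 2.5
cy_2 = 10.5
cz_2 = 8.5
d_2 = 5.5
h_2 = 4
cx_3 = 10
cy_3 = 13.5
cz_3 = 11
cx_4 = 3.5
cy_4 = 4
cz_4 = 9.5
r_4 = 2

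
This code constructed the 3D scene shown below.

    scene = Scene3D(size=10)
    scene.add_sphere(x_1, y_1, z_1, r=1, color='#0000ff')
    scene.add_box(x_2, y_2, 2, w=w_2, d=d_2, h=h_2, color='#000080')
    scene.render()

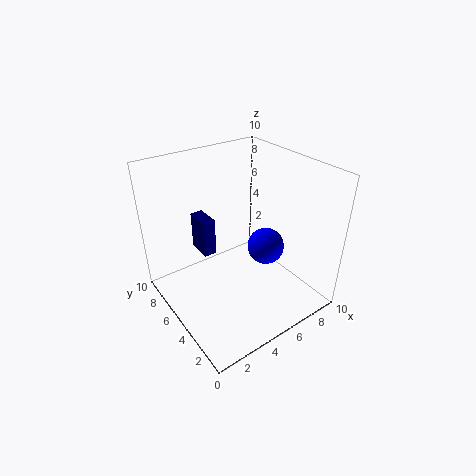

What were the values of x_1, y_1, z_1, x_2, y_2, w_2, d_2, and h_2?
x_1 = 4, y_1 = 1, z_1 = 7, x_2 = 4, y_2 = 8, w_2 = 1, d_2 = 2, h_2 = 3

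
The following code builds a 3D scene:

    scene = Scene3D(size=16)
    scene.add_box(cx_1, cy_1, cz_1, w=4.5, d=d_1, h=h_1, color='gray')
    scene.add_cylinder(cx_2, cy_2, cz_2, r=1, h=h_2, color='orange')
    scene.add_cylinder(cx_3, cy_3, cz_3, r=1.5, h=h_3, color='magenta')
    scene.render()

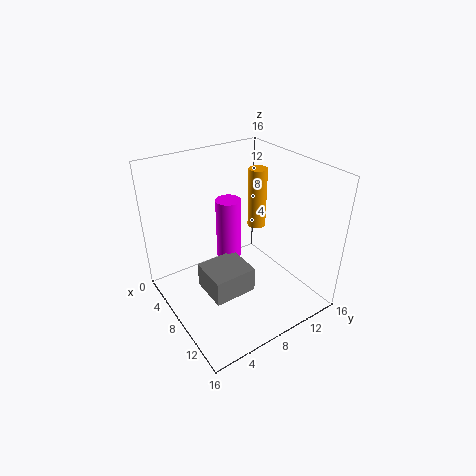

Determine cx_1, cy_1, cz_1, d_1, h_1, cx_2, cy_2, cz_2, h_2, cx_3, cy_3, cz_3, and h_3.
cx_1 = 5.5; cy_1 = 4; cz_1 = 1.5; d_1 = 5; h_1 = 3; cx_2 = 8; cy_2 = 10.5; cz_2 = 9; h_2 = 6.5; cx_3 = 4.5; cy_3 = 9; cz_3 = 3.5; h_3 = 7.5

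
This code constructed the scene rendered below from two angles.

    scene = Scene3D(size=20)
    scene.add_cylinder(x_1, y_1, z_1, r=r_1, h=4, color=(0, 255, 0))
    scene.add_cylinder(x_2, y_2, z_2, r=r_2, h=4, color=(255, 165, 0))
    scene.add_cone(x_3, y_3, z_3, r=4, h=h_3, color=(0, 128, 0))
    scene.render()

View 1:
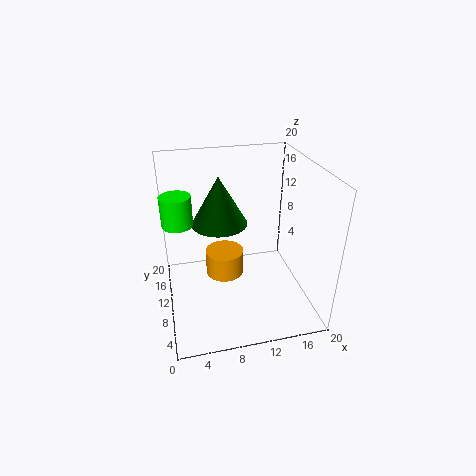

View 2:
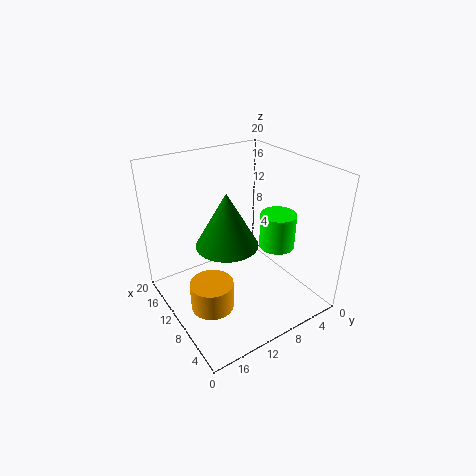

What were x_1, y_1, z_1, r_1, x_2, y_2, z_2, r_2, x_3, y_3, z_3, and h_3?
x_1 = 2; y_1 = 10; z_1 = 13; r_1 = 2; x_2 = 9; y_2 = 15; z_2 = 1; r_2 = 3; x_3 = 8; y_3 = 13; z_3 = 11; h_3 = 7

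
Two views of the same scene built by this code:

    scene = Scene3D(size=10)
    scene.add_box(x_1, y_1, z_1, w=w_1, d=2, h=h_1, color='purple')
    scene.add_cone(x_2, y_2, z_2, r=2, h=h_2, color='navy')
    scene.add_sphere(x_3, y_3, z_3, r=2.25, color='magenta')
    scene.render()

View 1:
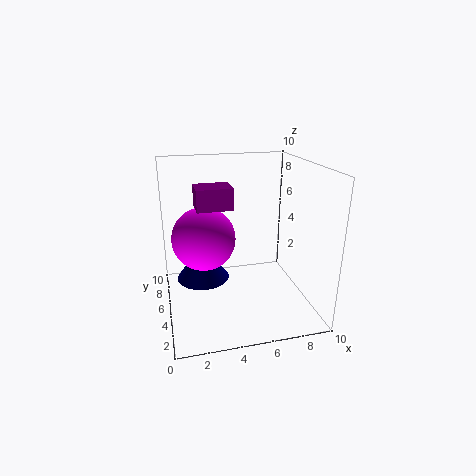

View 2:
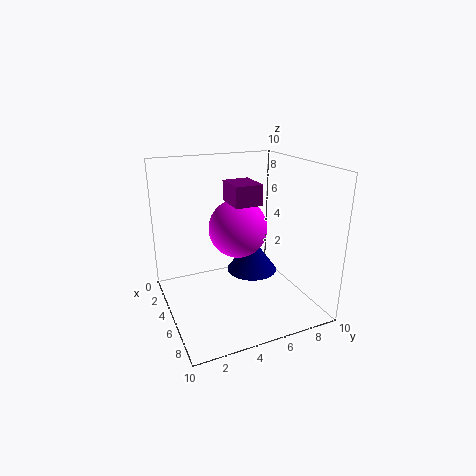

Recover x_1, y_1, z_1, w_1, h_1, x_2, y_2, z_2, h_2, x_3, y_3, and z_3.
x_1 = 2.25, y_1 = 5, z_1 = 7, w_1 = 2.5, h_1 = 1.5, x_2 = 2.75, y_2 = 7.25, z_2 = 1, h_2 = 2.75, x_3 = 2.75, y_3 = 6, z_3 = 4.75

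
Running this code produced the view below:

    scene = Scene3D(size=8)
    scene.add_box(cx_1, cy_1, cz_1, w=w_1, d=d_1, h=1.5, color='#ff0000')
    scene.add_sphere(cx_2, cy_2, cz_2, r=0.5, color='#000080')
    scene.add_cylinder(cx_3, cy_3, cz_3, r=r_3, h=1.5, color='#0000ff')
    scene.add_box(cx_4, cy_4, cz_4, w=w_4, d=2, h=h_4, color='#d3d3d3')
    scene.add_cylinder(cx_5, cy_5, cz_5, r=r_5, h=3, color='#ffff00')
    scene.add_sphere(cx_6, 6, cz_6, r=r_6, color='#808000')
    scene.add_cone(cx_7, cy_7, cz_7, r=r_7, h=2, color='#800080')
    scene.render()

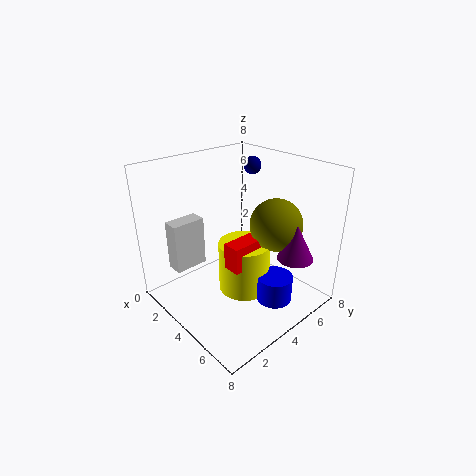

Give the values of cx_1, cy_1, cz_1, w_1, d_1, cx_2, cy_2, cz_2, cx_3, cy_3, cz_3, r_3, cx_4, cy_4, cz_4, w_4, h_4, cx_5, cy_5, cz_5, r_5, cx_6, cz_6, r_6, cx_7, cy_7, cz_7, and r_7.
cx_1 = 4, cy_1 = 3, cz_1 = 2.5, w_1 = 1, d_1 = 2, cx_2 = 3, cy_2 = 6, cz_2 = 7.5, cx_3 = 6, cy_3 = 5, cz_3 = 0.5, r_3 = 1, cx_4 = 0.5, cy_4 = 1.5, cz_4 = 1.5, w_4 = 1, h_4 = 3, cx_5 = 4, cy_5 = 4.5, cz_5 = 0.5, r_5 = 1.5, cx_6 = 5, cz_6 = 4.5, r_6 = 1.5, cx_7 = 6.5, cy_7 = 6, cz_7 = 3, r_7 = 1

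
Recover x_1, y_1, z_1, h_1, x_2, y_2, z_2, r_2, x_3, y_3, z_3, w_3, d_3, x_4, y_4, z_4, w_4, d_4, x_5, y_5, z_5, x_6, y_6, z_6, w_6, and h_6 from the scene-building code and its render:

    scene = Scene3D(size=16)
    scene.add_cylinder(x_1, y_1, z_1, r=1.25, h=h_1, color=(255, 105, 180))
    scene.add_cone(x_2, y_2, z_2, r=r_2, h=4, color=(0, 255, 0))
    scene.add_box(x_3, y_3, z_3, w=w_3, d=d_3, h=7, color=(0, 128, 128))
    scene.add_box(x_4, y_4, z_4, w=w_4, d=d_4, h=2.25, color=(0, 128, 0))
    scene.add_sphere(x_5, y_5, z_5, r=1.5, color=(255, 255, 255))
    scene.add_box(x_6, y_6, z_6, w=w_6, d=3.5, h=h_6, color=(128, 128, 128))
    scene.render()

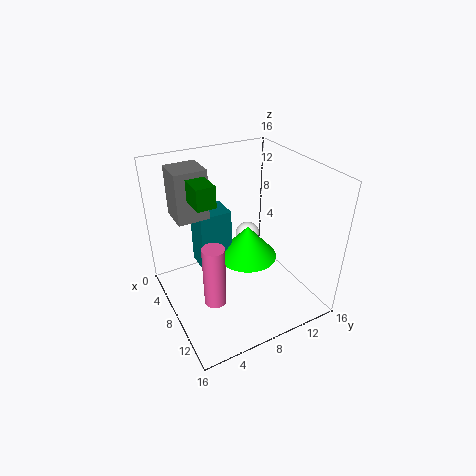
x_1 = 9; y_1 = 4.5; z_1 = 1; h_1 = 7.25; x_2 = 6.75; y_2 = 10; z_2 = 4.25; r_2 = 3.5; x_3 = 2.75; y_3 = 4.5; z_3 = 3.25; w_3 = 3.25; d_3 = 3.75; x_4 = 6.5; y_4 = 3; z_4 = 13; w_4 = 2.75; d_4 = 2; x_5 = 5; y_5 = 11; z_5 = 6; x_6 = 2.75; y_6 = 2; z_6 = 10.25; w_6 = 3.5; h_6 = 5.5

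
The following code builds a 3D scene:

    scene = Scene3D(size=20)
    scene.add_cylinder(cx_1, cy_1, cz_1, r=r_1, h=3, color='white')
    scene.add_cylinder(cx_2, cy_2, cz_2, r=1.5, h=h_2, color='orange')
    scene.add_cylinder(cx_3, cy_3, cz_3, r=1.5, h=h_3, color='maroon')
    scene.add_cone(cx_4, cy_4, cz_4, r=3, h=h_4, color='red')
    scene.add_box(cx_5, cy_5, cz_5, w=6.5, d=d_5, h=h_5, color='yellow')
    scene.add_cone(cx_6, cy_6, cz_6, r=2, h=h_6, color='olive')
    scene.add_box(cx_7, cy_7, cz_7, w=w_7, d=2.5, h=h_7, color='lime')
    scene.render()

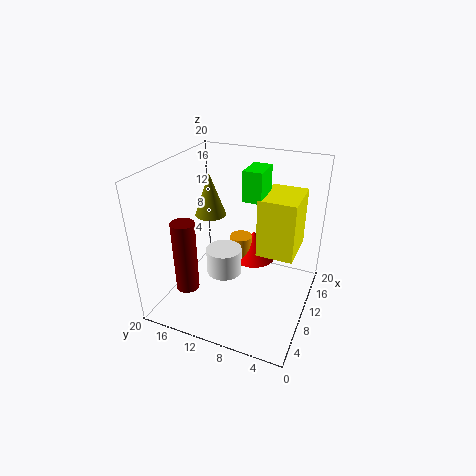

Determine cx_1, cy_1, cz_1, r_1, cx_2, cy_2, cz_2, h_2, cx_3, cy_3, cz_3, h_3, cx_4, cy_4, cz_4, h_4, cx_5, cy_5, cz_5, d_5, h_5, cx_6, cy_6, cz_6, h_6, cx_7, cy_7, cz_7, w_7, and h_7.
cx_1 = 2.5, cy_1 = 8.5, cz_1 = 10, r_1 = 2, cx_2 = 10, cy_2 = 9.5, cz_2 = 6.5, h_2 = 4, cx_3 = 3.5, cy_3 = 14.5, cz_3 = 5, h_3 = 9.5, cx_4 = 11, cy_4 = 8, cz_4 = 7, h_4 = 4, cx_5 = 9, cy_5 = 2, cz_5 = 8.5, d_5 = 5, h_5 = 8, cx_6 = 8, cy_6 = 13, cz_6 = 14, h_6 = 5.5, cx_7 = 9, cy_7 = 6.5, cz_7 = 16, w_7 = 4, h_7 = 4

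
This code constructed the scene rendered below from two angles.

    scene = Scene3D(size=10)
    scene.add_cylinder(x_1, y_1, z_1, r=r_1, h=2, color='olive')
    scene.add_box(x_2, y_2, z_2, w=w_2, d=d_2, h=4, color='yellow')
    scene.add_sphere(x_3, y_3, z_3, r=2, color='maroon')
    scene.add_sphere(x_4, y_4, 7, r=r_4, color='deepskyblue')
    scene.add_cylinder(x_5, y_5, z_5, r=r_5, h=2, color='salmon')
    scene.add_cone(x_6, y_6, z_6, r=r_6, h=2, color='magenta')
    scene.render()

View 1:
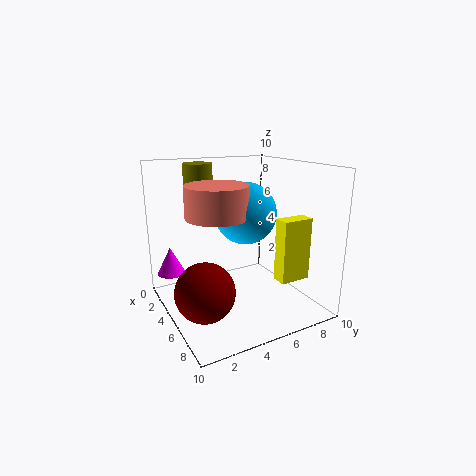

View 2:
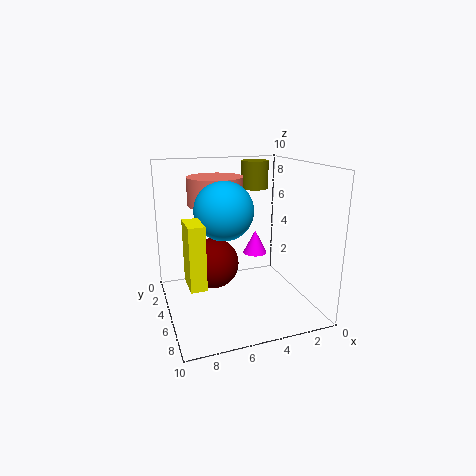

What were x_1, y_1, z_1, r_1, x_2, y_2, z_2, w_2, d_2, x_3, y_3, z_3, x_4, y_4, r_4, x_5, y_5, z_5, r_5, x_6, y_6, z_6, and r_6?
x_1 = 3, y_1 = 3, z_1 = 8, r_1 = 1, x_2 = 8, y_2 = 6, z_2 = 3, w_2 = 1, d_2 = 2, x_3 = 6, y_3 = 2, z_3 = 2, x_4 = 6, y_4 = 5, r_4 = 2, x_5 = 6, y_5 = 3, z_5 = 7, r_5 = 2, x_6 = 2, y_6 = 1, z_6 = 2, r_6 = 1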